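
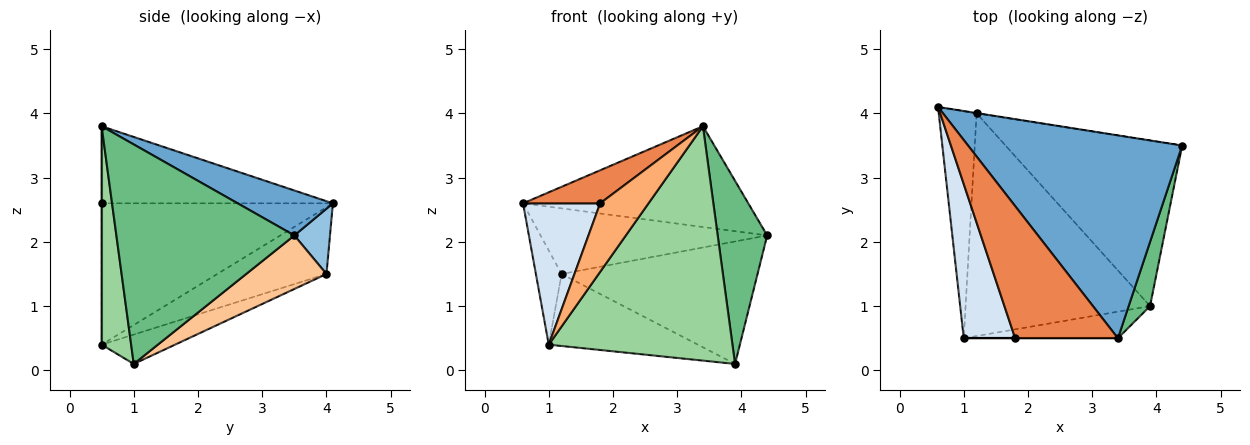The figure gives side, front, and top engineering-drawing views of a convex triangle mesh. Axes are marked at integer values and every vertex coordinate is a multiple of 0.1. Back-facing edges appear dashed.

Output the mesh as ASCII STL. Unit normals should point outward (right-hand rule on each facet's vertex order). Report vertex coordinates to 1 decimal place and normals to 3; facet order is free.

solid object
 facet normal 0.185 0.437 0.880
  outer loop
   vertex 3.4 0.5 3.8
   vertex 4.4 3.5 2.1
   vertex 0.6 4.1 2.6
  endloop
 endfacet
 facet normal 0.155 0.988 -0.005
  outer loop
   vertex 1.2 4.0 1.5
   vertex 0.6 4.1 2.6
   vertex 4.4 3.5 2.1
  endloop
 endfacet
 facet normal -0.852 0.201 -0.483
  outer loop
   vertex 1.2 4.0 1.5
   vertex 1.0 0.5 0.4
   vertex 0.6 4.1 2.6
  endloop
 endfacet
 facet normal -0.897 -0.299 0.326
  outer loop
   vertex 1.8 0.5 2.6
   vertex 0.6 4.1 2.6
   vertex 1.0 0.5 0.4
  endloop
 endfacet
 facet normal -0.588 -0.196 0.784
  outer loop
   vertex 1.8 0.5 2.6
   vertex 3.4 0.5 3.8
   vertex 0.6 4.1 2.6
  endloop
 endfacet
 facet normal 0.000 -1.000 0.000
  outer loop
   vertex 1.8 0.5 2.6
   vertex 1.0 0.5 0.4
   vertex 3.4 0.5 3.8
  endloop
 endfacet
 facet normal 0.237 0.578 -0.781
  outer loop
   vertex 3.9 1.0 0.1
   vertex 1.2 4.0 1.5
   vertex 4.4 3.5 2.1
  endloop
 endfacet
 facet normal -0.150 0.304 -0.941
  outer loop
   vertex 3.9 1.0 0.1
   vertex 1.0 0.5 0.4
   vertex 1.2 4.0 1.5
  endloop
 endfacet
 facet normal 0.959 -0.267 0.094
  outer loop
   vertex 3.9 1.0 0.1
   vertex 4.4 3.5 2.1
   vertex 3.4 0.5 3.8
  endloop
 endfacet
 facet normal 0.158 -0.981 -0.111
  outer loop
   vertex 3.9 1.0 0.1
   vertex 3.4 0.5 3.8
   vertex 1.0 0.5 0.4
  endloop
 endfacet
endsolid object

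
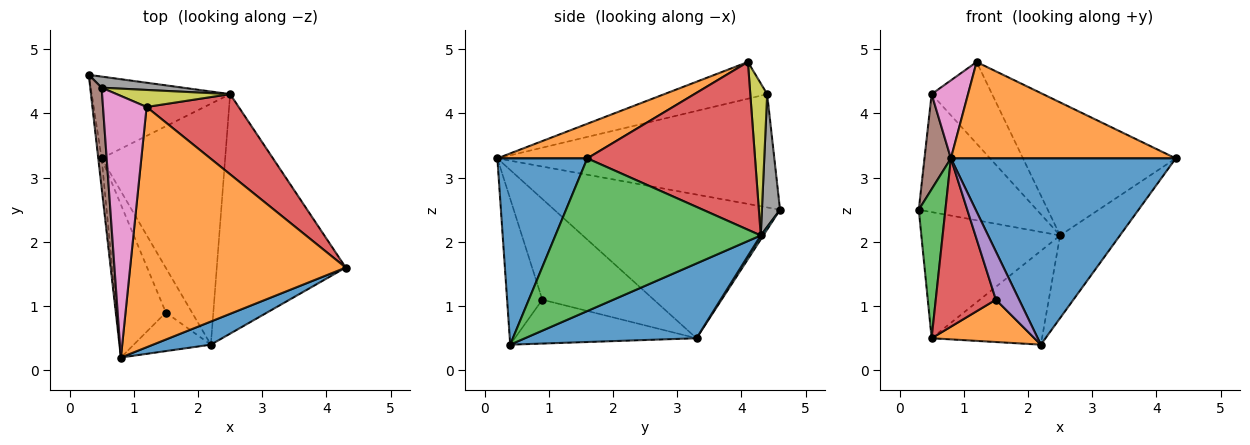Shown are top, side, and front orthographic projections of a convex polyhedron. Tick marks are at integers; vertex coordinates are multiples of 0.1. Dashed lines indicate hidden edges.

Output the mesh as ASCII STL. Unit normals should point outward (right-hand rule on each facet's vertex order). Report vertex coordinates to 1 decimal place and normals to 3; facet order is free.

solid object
 facet normal 0.369 -0.922 0.115
  outer loop
   vertex 2.2 0.4 0.4
   vertex 4.3 1.6 3.3
   vertex 0.8 0.2 3.3
  endloop
 endfacet
 facet normal 0.147 -0.368 0.918
  outer loop
   vertex 1.2 4.1 4.8
   vertex 0.8 0.2 3.3
   vertex 4.3 1.6 3.3
  endloop
 endfacet
 facet normal 0.746 0.217 -0.630
  outer loop
   vertex 2.5 4.3 2.1
   vertex 4.3 1.6 3.3
   vertex 2.2 0.4 0.4
  endloop
 endfacet
 facet normal 0.685 0.624 0.376
  outer loop
   vertex 2.5 4.3 2.1
   vertex 1.2 4.1 4.8
   vertex 4.3 1.6 3.3
  endloop
 endfacet
 facet normal -0.764 -0.504 -0.403
  outer loop
   vertex 1.5 0.9 1.1
   vertex 2.2 0.4 0.4
   vertex 0.8 0.2 3.3
  endloop
 endfacet
 facet normal -0.991 -0.094 0.100
  outer loop
   vertex 0.5 4.4 4.3
   vertex 0.3 4.6 2.5
   vertex 0.8 0.2 3.3
  endloop
 endfacet
 facet normal -0.628 -0.222 0.746
  outer loop
   vertex 0.5 4.4 4.3
   vertex 0.8 0.2 3.3
   vertex 1.2 4.1 4.8
  endloop
 endfacet
 facet normal 0.151 0.984 0.093
  outer loop
   vertex 0.5 4.4 4.3
   vertex 2.5 4.3 2.1
   vertex 0.3 4.6 2.5
  endloop
 endfacet
 facet normal 0.264 0.944 0.197
  outer loop
   vertex 0.5 4.4 4.3
   vertex 1.2 4.1 4.8
   vertex 2.5 4.3 2.1
  endloop
 endfacet
 facet normal 0.016 0.839 -0.544
  outer loop
   vertex 0.5 3.3 0.5
   vertex 0.3 4.6 2.5
   vertex 2.5 4.3 2.1
  endloop
 endfacet
 facet normal 0.491 0.316 -0.812
  outer loop
   vertex 0.5 3.3 0.5
   vertex 2.5 4.3 2.1
   vertex 2.2 0.4 0.4
  endloop
 endfacet
 facet normal -0.773 -0.437 -0.460
  outer loop
   vertex 0.5 3.3 0.5
   vertex 2.2 0.4 0.4
   vertex 1.5 0.9 1.1
  endloop
 endfacet
 facet normal -0.993 -0.117 -0.023
  outer loop
   vertex 0.5 3.3 0.5
   vertex 0.8 0.2 3.3
   vertex 0.3 4.6 2.5
  endloop
 endfacet
 facet normal -0.808 -0.436 -0.396
  outer loop
   vertex 0.5 3.3 0.5
   vertex 1.5 0.9 1.1
   vertex 0.8 0.2 3.3
  endloop
 endfacet
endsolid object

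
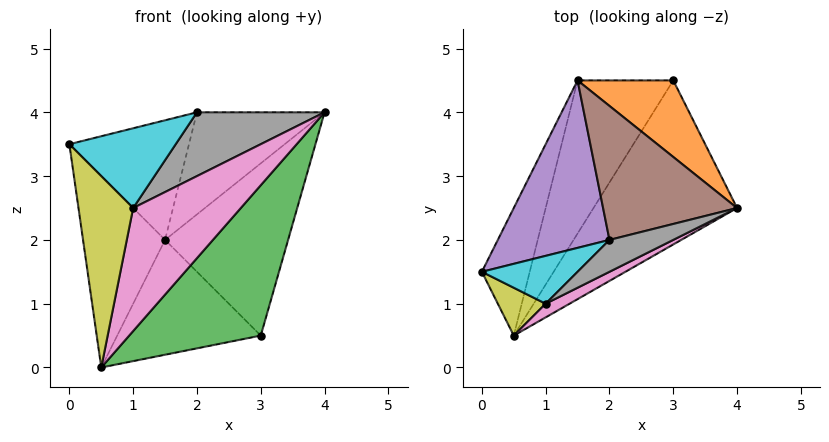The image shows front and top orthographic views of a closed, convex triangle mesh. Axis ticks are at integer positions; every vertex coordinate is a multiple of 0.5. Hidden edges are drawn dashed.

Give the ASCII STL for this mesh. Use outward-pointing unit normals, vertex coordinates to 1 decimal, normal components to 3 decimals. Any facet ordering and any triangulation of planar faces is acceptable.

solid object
 facet normal -0.912 0.342 -0.228
  outer loop
   vertex 0.5 0.5 0.0
   vertex 0.0 1.5 3.5
   vertex 1.5 4.5 2.0
  endloop
 endfacet
 facet normal 0.376 0.847 0.376
  outer loop
   vertex 3.0 4.5 0.5
   vertex 1.5 4.5 2.0
   vertex 4.0 2.5 4.0
  endloop
 endfacet
 facet normal 0.776 -0.427 -0.465
  outer loop
   vertex 3.0 4.5 0.5
   vertex 4.0 2.5 4.0
   vertex 0.5 0.5 0.0
  endloop
 endfacet
 facet normal -0.625 0.469 -0.625
  outer loop
   vertex 3.0 4.5 0.5
   vertex 0.5 0.5 0.0
   vertex 1.5 4.5 2.0
  endloop
 endfacet
 facet normal -0.329 0.549 0.768
  outer loop
   vertex 2.0 2.0 4.0
   vertex 1.5 4.5 2.0
   vertex 0.0 1.5 3.5
  endloop
 endfacet
 facet normal -0.150 0.599 0.786
  outer loop
   vertex 2.0 2.0 4.0
   vertex 4.0 2.5 4.0
   vertex 1.5 4.5 2.0
  endloop
 endfacet
 facet normal 0.404 -0.909 0.101
  outer loop
   vertex 1.0 1.0 2.5
   vertex 0.5 0.5 0.0
   vertex 4.0 2.5 4.0
  endloop
 endfacet
 facet normal 0.218 -0.873 0.436
  outer loop
   vertex 1.0 1.0 2.5
   vertex 4.0 2.5 4.0
   vertex 2.0 2.0 4.0
  endloop
 endfacet
 facet normal -0.236 -0.943 0.236
  outer loop
   vertex 1.0 1.0 2.5
   vertex 0.0 1.5 3.5
   vertex 0.5 0.5 0.0
  endloop
 endfacet
 facet normal 0.085 -0.854 0.513
  outer loop
   vertex 1.0 1.0 2.5
   vertex 2.0 2.0 4.0
   vertex 0.0 1.5 3.5
  endloop
 endfacet
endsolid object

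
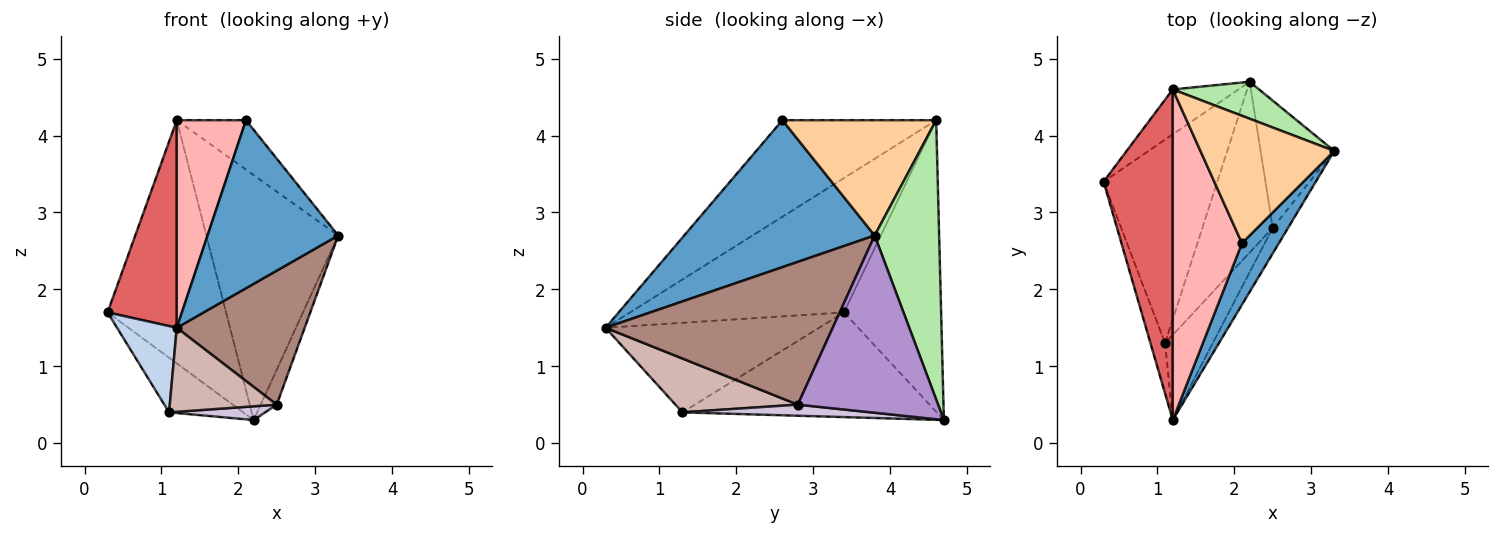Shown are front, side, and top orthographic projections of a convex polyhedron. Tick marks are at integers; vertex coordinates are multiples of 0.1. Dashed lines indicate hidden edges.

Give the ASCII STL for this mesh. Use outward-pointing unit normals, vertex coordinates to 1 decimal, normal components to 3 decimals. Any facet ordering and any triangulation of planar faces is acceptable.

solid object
 facet normal 0.807 -0.554 0.203
  outer loop
   vertex 2.1 2.6 4.2
   vertex 1.2 0.3 1.5
   vertex 3.3 3.8 2.7
  endloop
 endfacet
 facet normal -0.951 -0.266 -0.155
  outer loop
   vertex 1.1 1.3 0.4
   vertex 1.2 0.3 1.5
   vertex 0.3 3.4 1.7
  endloop
 endfacet
 facet normal -0.664 0.194 -0.722
  outer loop
   vertex 1.1 1.3 0.4
   vertex 0.3 3.4 1.7
   vertex 2.2 4.7 0.3
  endloop
 endfacet
 facet normal 0.626 0.282 0.727
  outer loop
   vertex 1.2 4.6 4.2
   vertex 2.1 2.6 4.2
   vertex 3.3 3.8 2.7
  endloop
 endfacet
 facet normal -0.628 0.765 -0.141
  outer loop
   vertex 1.2 4.6 4.2
   vertex 2.2 4.7 0.3
   vertex 0.3 3.4 1.7
  endloop
 endfacet
 facet normal 0.435 0.890 0.134
  outer loop
   vertex 1.2 4.6 4.2
   vertex 3.3 3.8 2.7
   vertex 2.2 4.7 0.3
  endloop
 endfacet
 facet normal -0.854 -0.276 0.440
  outer loop
   vertex 1.2 4.6 4.2
   vertex 0.3 3.4 1.7
   vertex 1.2 0.3 1.5
  endloop
 endfacet
 facet normal -0.763 -0.344 0.547
  outer loop
   vertex 1.2 4.6 4.2
   vertex 1.2 0.3 1.5
   vertex 2.1 2.6 4.2
  endloop
 endfacet
 facet normal 0.918 0.105 -0.382
  outer loop
   vertex 2.5 2.8 0.5
   vertex 2.2 4.7 0.3
   vertex 3.3 3.8 2.7
  endloop
 endfacet
 facet normal 0.155 -0.079 -0.985
  outer loop
   vertex 2.5 2.8 0.5
   vertex 1.1 1.3 0.4
   vertex 2.2 4.7 0.3
  endloop
 endfacet
 facet normal 0.868 -0.488 -0.093
  outer loop
   vertex 2.5 2.8 0.5
   vertex 3.3 3.8 2.7
   vertex 1.2 0.3 1.5
  endloop
 endfacet
 facet normal 0.626 -0.548 -0.555
  outer loop
   vertex 2.5 2.8 0.5
   vertex 1.2 0.3 1.5
   vertex 1.1 1.3 0.4
  endloop
 endfacet
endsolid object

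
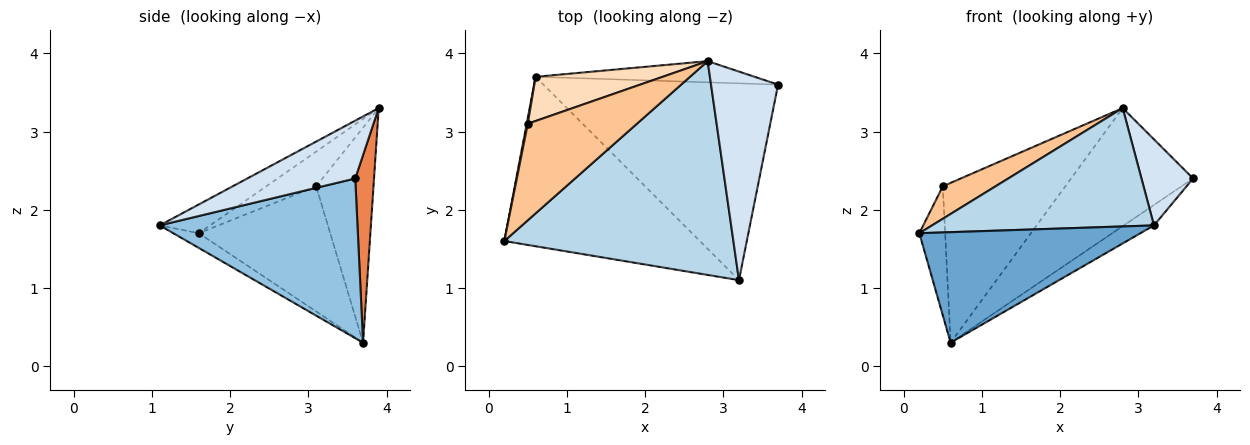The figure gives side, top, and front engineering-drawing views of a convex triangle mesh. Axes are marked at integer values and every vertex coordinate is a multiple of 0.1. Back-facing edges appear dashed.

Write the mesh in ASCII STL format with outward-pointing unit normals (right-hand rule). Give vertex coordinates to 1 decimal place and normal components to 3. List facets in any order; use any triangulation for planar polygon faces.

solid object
 facet normal -0.063 -0.545 -0.836
  outer loop
   vertex 0.6 3.7 0.3
   vertex 3.2 1.1 1.8
   vertex 0.2 1.6 1.7
  endloop
 endfacet
 facet normal 0.561 0.086 -0.824
  outer loop
   vertex 0.6 3.7 0.3
   vertex 3.7 3.6 2.4
   vertex 3.2 1.1 1.8
  endloop
 endfacet
 facet normal -0.109 -0.481 0.870
  outer loop
   vertex 2.8 3.9 3.3
   vertex 0.2 1.6 1.7
   vertex 3.2 1.1 1.8
  endloop
 endfacet
 facet normal 0.623 -0.298 0.723
  outer loop
   vertex 2.8 3.9 3.3
   vertex 3.2 1.1 1.8
   vertex 3.7 3.6 2.4
  endloop
 endfacet
 facet normal 0.150 0.973 -0.175
  outer loop
   vertex 2.8 3.9 3.3
   vertex 3.7 3.6 2.4
   vertex 0.6 3.7 0.3
  endloop
 endfacet
 facet normal -0.981 0.193 0.009
  outer loop
   vertex 0.5 3.1 2.3
   vertex 0.6 3.7 0.3
   vertex 0.2 1.6 1.7
  endloop
 endfacet
 facet normal -0.288 -0.305 0.908
  outer loop
   vertex 0.5 3.1 2.3
   vertex 0.2 1.6 1.7
   vertex 2.8 3.9 3.3
  endloop
 endfacet
 facet normal -0.411 0.879 0.243
  outer loop
   vertex 0.5 3.1 2.3
   vertex 2.8 3.9 3.3
   vertex 0.6 3.7 0.3
  endloop
 endfacet
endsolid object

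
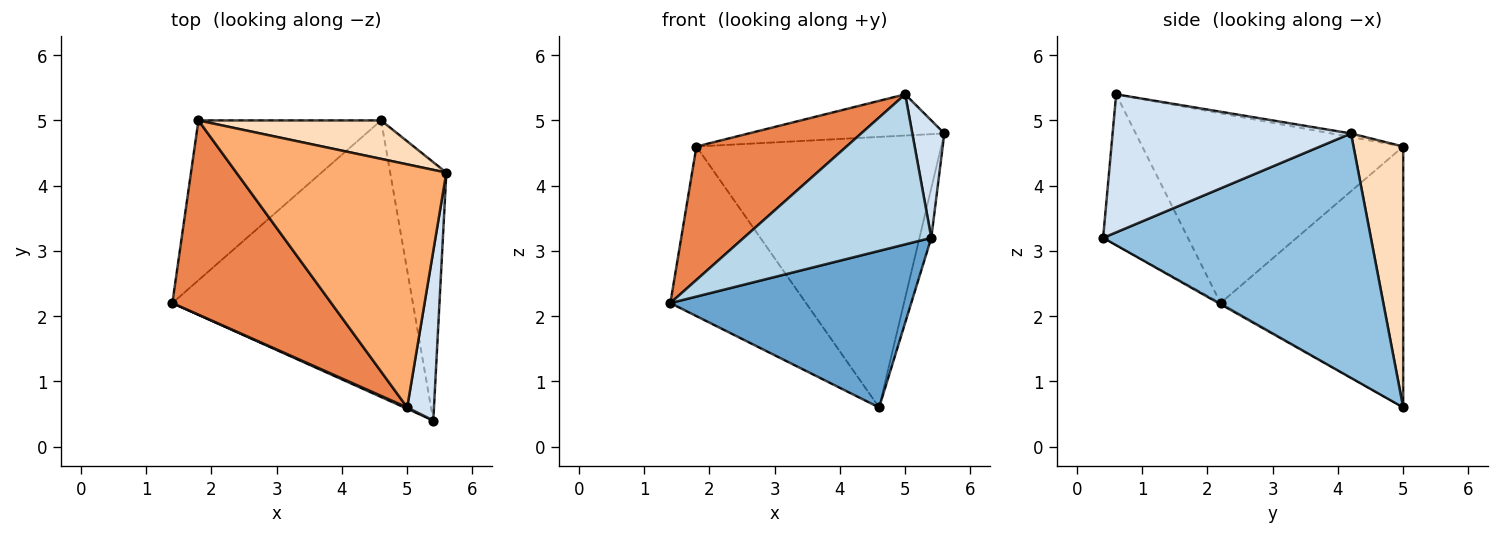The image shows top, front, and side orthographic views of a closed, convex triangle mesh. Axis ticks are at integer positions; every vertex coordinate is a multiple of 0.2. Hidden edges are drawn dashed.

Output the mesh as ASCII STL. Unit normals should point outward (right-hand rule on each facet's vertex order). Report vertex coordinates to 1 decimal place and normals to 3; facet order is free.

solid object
 facet normal -0.004 -0.493 -0.870
  outer loop
   vertex 4.6 5.0 0.6
   vertex 5.4 0.4 3.2
   vertex 1.4 2.2 2.2
  endloop
 endfacet
 facet normal 0.974 0.043 -0.224
  outer loop
   vertex 4.6 5.0 0.6
   vertex 5.6 4.2 4.8
   vertex 5.4 0.4 3.2
  endloop
 endfacet
 facet normal -0.412 -0.911 0.008
  outer loop
   vertex 5.0 0.6 5.4
   vertex 1.4 2.2 2.2
   vertex 5.4 0.4 3.2
  endloop
 endfacet
 facet normal 0.973 -0.131 0.189
  outer loop
   vertex 5.0 0.6 5.4
   vertex 5.4 0.4 3.2
   vertex 5.6 4.2 4.8
  endloop
 endfacet
 facet normal -0.702 -0.403 0.588
  outer loop
   vertex 1.8 5.0 4.6
   vertex 1.4 2.2 2.2
   vertex 5.0 0.6 5.4
  endloop
 endfacet
 facet normal -0.017 0.167 0.986
  outer loop
   vertex 1.8 5.0 4.6
   vertex 5.0 0.6 5.4
   vertex 5.6 4.2 4.8
  endloop
 endfacet
 facet normal -0.700 0.520 -0.490
  outer loop
   vertex 1.8 5.0 4.6
   vertex 4.6 5.0 0.6
   vertex 1.4 2.2 2.2
  endloop
 endfacet
 facet normal 0.197 0.971 0.138
  outer loop
   vertex 1.8 5.0 4.6
   vertex 5.6 4.2 4.8
   vertex 4.6 5.0 0.6
  endloop
 endfacet
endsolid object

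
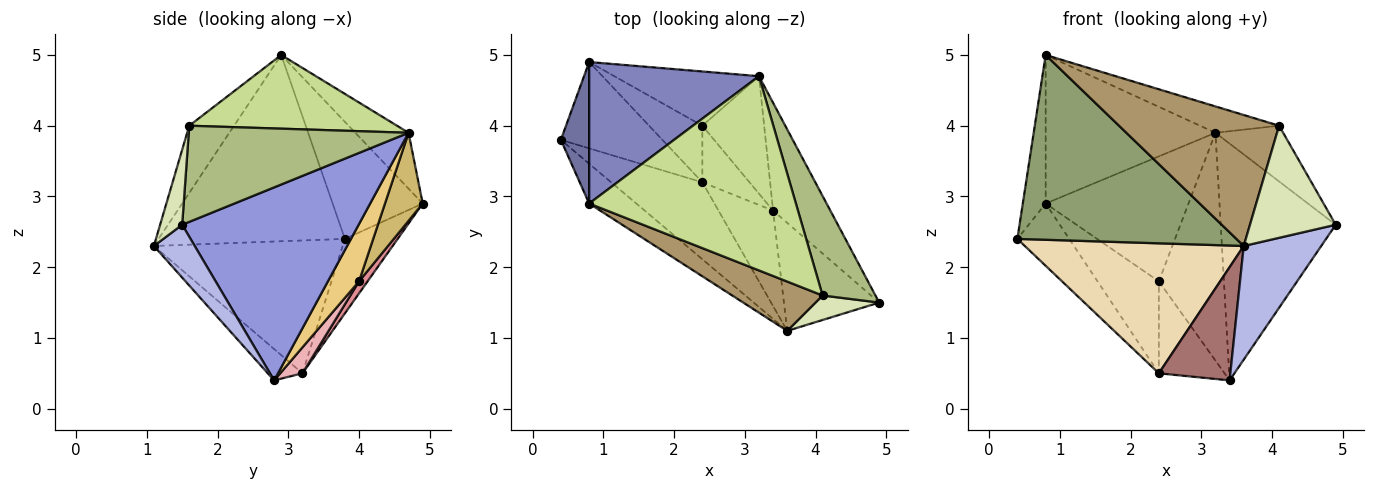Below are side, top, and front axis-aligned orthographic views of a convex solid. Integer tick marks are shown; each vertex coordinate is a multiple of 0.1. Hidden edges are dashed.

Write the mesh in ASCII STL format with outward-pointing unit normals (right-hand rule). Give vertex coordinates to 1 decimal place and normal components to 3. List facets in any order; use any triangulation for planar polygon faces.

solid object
 facet normal -0.944 0.239 0.228
  outer loop
   vertex 0.8 2.9 5.0
   vertex 0.8 4.9 2.9
   vertex 0.4 3.8 2.4
  endloop
 endfacet
 facet normal -0.221 0.706 0.673
  outer loop
   vertex 3.2 4.7 3.9
   vertex 0.8 4.9 2.9
   vertex 0.8 2.9 5.0
  endloop
 endfacet
 facet normal 0.813 0.530 -0.241
  outer loop
   vertex 3.2 4.7 3.9
   vertex 4.9 1.5 2.6
   vertex 3.4 2.8 0.4
  endloop
 endfacet
 facet normal 0.357 -0.677 -0.643
  outer loop
   vertex 3.6 1.1 2.3
   vertex 3.4 2.8 0.4
   vertex 4.9 1.5 2.6
  endloop
 endfacet
 facet normal -0.639 -0.752 -0.162
  outer loop
   vertex 3.6 1.1 2.3
   vertex 0.8 2.9 5.0
   vertex 0.4 3.8 2.4
  endloop
 endfacet
 facet normal 0.846 0.261 0.465
  outer loop
   vertex 4.1 1.6 4.0
   vertex 4.9 1.5 2.6
   vertex 3.2 4.7 3.9
  endloop
 endfacet
 facet normal 0.333 0.127 0.934
  outer loop
   vertex 4.1 1.6 4.0
   vertex 3.2 4.7 3.9
   vertex 0.8 2.9 5.0
  endloop
 endfacet
 facet normal 0.244 -0.947 0.207
  outer loop
   vertex 4.1 1.6 4.0
   vertex 3.6 1.1 2.3
   vertex 4.9 1.5 2.6
  endloop
 endfacet
 facet normal -0.253 -0.905 0.341
  outer loop
   vertex 4.1 1.6 4.0
   vertex 0.8 2.9 5.0
   vertex 3.6 1.1 2.3
  endloop
 endfacet
 facet normal 0.236 0.892 -0.387
  outer loop
   vertex 2.4 4.0 1.8
   vertex 0.8 4.9 2.9
   vertex 3.2 4.7 3.9
  endloop
 endfacet
 facet normal 0.391 0.818 -0.422
  outer loop
   vertex 2.4 4.0 1.8
   vertex 3.2 4.7 3.9
   vertex 3.4 2.8 0.4
  endloop
 endfacet
 facet normal -0.596 -0.691 -0.409
  outer loop
   vertex 2.4 3.2 0.5
   vertex 3.6 1.1 2.3
   vertex 0.4 3.8 2.4
  endloop
 endfacet
 facet normal -0.347 -0.717 -0.605
  outer loop
   vertex 2.4 3.2 0.5
   vertex 3.4 2.8 0.4
   vertex 3.6 1.1 2.3
  endloop
 endfacet
 facet normal -0.511 0.503 -0.697
  outer loop
   vertex 2.4 3.2 0.5
   vertex 0.4 3.8 2.4
   vertex 0.8 4.9 2.9
  endloop
 endfacet
 facet normal 0.118 0.846 -0.520
  outer loop
   vertex 2.4 3.2 0.5
   vertex 0.8 4.9 2.9
   vertex 2.4 4.0 1.8
  endloop
 endfacet
 facet normal 0.277 0.818 -0.504
  outer loop
   vertex 2.4 3.2 0.5
   vertex 2.4 4.0 1.8
   vertex 3.4 2.8 0.4
  endloop
 endfacet
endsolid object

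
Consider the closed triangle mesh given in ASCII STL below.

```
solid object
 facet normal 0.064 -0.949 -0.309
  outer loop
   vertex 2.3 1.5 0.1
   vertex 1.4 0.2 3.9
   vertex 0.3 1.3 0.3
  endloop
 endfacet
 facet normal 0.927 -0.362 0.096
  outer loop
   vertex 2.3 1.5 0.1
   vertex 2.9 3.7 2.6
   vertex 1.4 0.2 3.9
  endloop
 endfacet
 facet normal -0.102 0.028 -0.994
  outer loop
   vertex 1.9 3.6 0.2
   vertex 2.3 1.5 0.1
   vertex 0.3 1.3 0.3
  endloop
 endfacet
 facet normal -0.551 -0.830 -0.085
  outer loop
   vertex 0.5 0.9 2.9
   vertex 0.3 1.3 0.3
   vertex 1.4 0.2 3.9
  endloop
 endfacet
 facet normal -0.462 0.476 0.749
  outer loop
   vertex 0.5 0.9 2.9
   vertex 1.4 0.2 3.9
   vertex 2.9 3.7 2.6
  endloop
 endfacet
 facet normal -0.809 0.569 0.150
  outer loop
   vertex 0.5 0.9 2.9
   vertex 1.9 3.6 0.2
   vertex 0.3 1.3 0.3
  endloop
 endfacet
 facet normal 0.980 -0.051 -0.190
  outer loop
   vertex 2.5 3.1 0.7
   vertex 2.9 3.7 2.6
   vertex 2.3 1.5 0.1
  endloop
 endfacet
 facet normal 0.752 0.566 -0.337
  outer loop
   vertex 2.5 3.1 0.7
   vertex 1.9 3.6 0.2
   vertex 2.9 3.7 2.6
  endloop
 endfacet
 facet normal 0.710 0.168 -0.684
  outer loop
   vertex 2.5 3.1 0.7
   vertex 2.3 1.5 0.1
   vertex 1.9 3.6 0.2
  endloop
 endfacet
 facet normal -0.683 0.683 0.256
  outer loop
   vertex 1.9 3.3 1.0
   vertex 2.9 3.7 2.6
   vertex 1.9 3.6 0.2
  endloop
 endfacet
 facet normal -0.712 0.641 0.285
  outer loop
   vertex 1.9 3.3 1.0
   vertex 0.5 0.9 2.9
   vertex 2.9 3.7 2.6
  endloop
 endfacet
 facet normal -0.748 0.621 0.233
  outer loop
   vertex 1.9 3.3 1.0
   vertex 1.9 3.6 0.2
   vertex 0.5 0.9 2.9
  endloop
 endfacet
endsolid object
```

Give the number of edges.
18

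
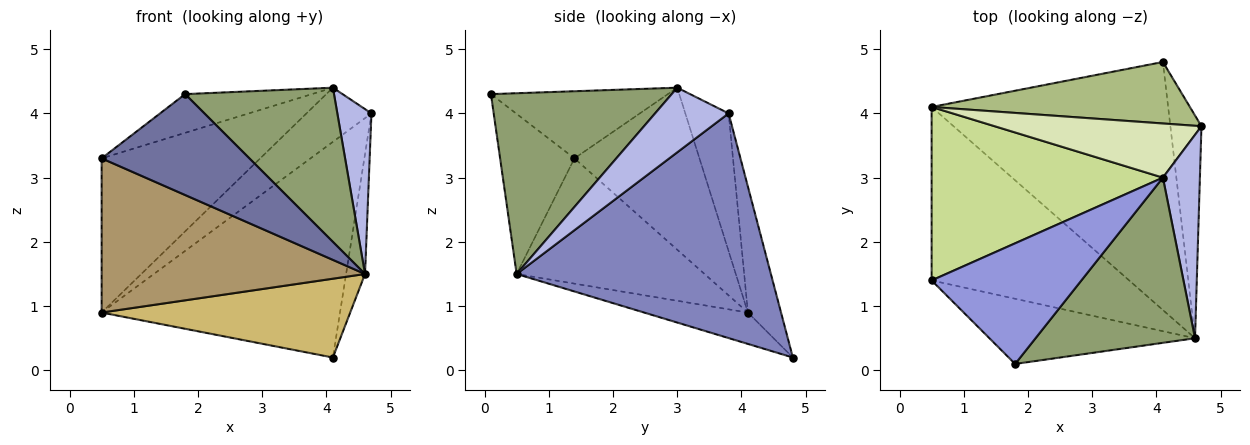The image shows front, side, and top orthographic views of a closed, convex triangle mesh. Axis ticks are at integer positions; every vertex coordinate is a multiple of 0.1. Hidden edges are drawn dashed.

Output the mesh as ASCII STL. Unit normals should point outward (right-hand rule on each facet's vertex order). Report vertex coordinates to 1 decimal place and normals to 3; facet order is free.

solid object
 facet normal -0.389 -0.774 -0.500
  outer loop
   vertex 4.6 0.5 1.5
   vertex 1.8 0.1 4.3
   vertex 0.5 1.4 3.3
  endloop
 endfacet
 facet normal 0.988 0.074 -0.137
  outer loop
   vertex 4.6 0.5 1.5
   vertex 4.1 4.8 0.2
   vertex 4.7 3.8 4.0
  endloop
 endfacet
 facet normal -0.393 0.281 0.876
  outer loop
   vertex 4.1 3.0 4.4
   vertex 0.5 1.4 3.3
   vertex 1.8 0.1 4.3
  endloop
 endfacet
 facet normal 0.805 -0.373 0.461
  outer loop
   vertex 4.1 3.0 4.4
   vertex 4.6 0.5 1.5
   vertex 4.7 3.8 4.0
  endloop
 endfacet
 facet normal 0.638 -0.525 0.563
  outer loop
   vertex 4.1 3.0 4.4
   vertex 1.8 0.1 4.3
   vertex 4.6 0.5 1.5
  endloop
 endfacet
 facet normal -0.133 0.953 0.272
  outer loop
   vertex 0.5 4.1 0.9
   vertex 4.7 3.8 4.0
   vertex 4.1 4.8 0.2
  endloop
 endfacet
 facet normal -0.464 0.589 0.662
  outer loop
   vertex 0.5 4.1 0.9
   vertex 0.5 1.4 3.3
   vertex 4.1 3.0 4.4
  endloop
 endfacet
 facet normal -0.426 0.640 0.640
  outer loop
   vertex 0.5 4.1 0.9
   vertex 4.1 3.0 4.4
   vertex 4.7 3.8 4.0
  endloop
 endfacet
 facet normal -0.428 -0.600 -0.675
  outer loop
   vertex 0.5 4.1 0.9
   vertex 4.6 0.5 1.5
   vertex 0.5 1.4 3.3
  endloop
 endfacet
 facet normal -0.125 -0.300 -0.946
  outer loop
   vertex 0.5 4.1 0.9
   vertex 4.1 4.8 0.2
   vertex 4.6 0.5 1.5
  endloop
 endfacet
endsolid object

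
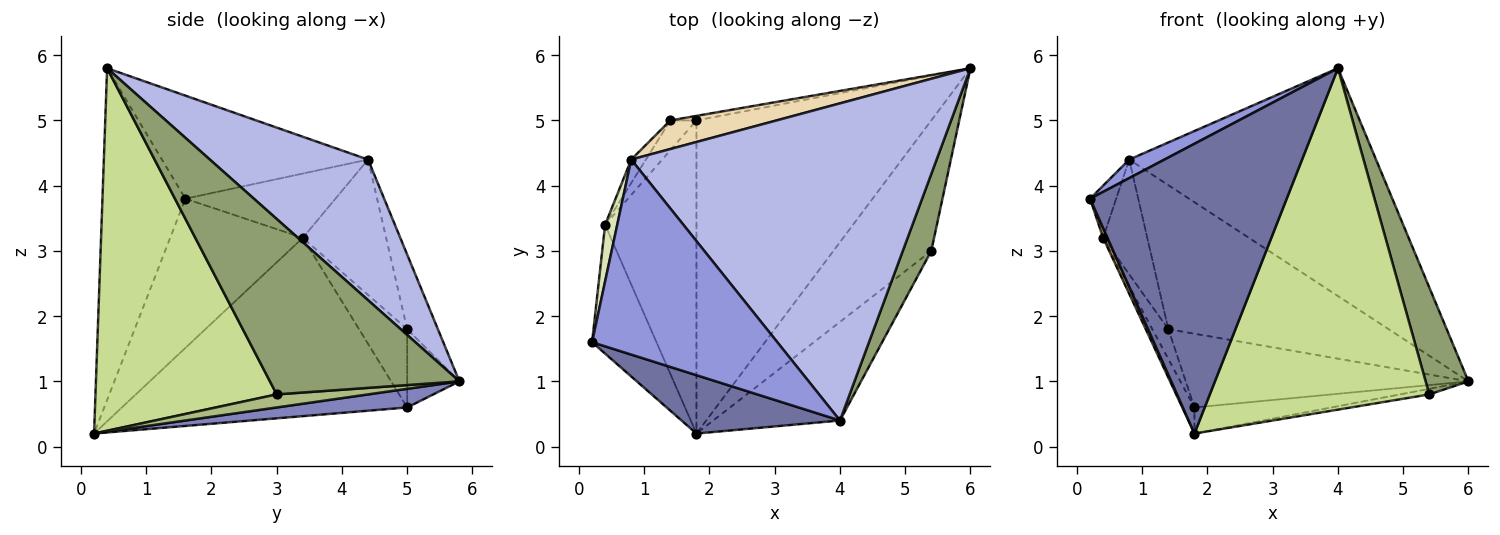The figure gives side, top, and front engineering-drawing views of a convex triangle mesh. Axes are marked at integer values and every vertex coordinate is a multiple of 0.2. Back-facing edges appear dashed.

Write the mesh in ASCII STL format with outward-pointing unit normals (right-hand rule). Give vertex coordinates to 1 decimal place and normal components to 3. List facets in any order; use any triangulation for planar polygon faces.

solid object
 facet normal -0.382 -0.906 0.182
  outer loop
   vertex 1.8 0.2 0.2
   vertex 4.0 0.4 5.8
   vertex 0.2 1.6 3.8
  endloop
 endfacet
 facet normal 0.079 0.083 -0.993
  outer loop
   vertex 1.8 5.0 0.6
   vertex 6.0 5.8 1.0
   vertex 1.8 0.2 0.2
  endloop
 endfacet
 facet normal -0.484 -0.083 0.871
  outer loop
   vertex 0.8 4.4 4.4
   vertex 0.2 1.6 3.8
   vertex 4.0 0.4 5.8
  endloop
 endfacet
 facet normal 0.350 0.546 0.761
  outer loop
   vertex 0.8 4.4 4.4
   vertex 4.0 0.4 5.8
   vertex 6.0 5.8 1.0
  endloop
 endfacet
 facet normal 0.963 -0.218 0.157
  outer loop
   vertex 5.4 3.0 0.8
   vertex 6.0 5.8 1.0
   vertex 4.0 0.4 5.8
  endloop
 endfacet
 facet normal 0.132 0.042 -0.990
  outer loop
   vertex 5.4 3.0 0.8
   vertex 1.8 0.2 0.2
   vertex 6.0 5.8 1.0
  endloop
 endfacet
 facet normal 0.622 -0.753 -0.217
  outer loop
   vertex 5.4 3.0 0.8
   vertex 4.0 0.4 5.8
   vertex 1.8 0.2 0.2
  endloop
 endfacet
 facet normal -0.969 0.168 0.183
  outer loop
   vertex 0.4 3.4 3.2
   vertex 0.2 1.6 3.8
   vertex 0.8 4.4 4.4
  endloop
 endfacet
 facet normal -0.918 -0.030 -0.396
  outer loop
   vertex 0.4 3.4 3.2
   vertex 1.8 0.2 0.2
   vertex 0.2 1.6 3.8
  endloop
 endfacet
 facet normal -0.889 0.038 -0.456
  outer loop
   vertex 0.4 3.4 3.2
   vertex 1.8 5.0 0.6
   vertex 1.8 0.2 0.2
  endloop
 endfacet
 facet normal -0.181 0.982 -0.060
  outer loop
   vertex 1.4 5.0 1.8
   vertex 6.0 5.8 1.0
   vertex 1.8 5.0 0.6
  endloop
 endfacet
 facet normal -0.135 0.972 0.193
  outer loop
   vertex 1.4 5.0 1.8
   vertex 0.8 4.4 4.4
   vertex 6.0 5.8 1.0
  endloop
 endfacet
 facet normal -0.905 0.302 -0.302
  outer loop
   vertex 1.4 5.0 1.8
   vertex 1.8 5.0 0.6
   vertex 0.4 3.4 3.2
  endloop
 endfacet
 facet normal -0.880 0.466 -0.095
  outer loop
   vertex 1.4 5.0 1.8
   vertex 0.4 3.4 3.2
   vertex 0.8 4.4 4.4
  endloop
 endfacet
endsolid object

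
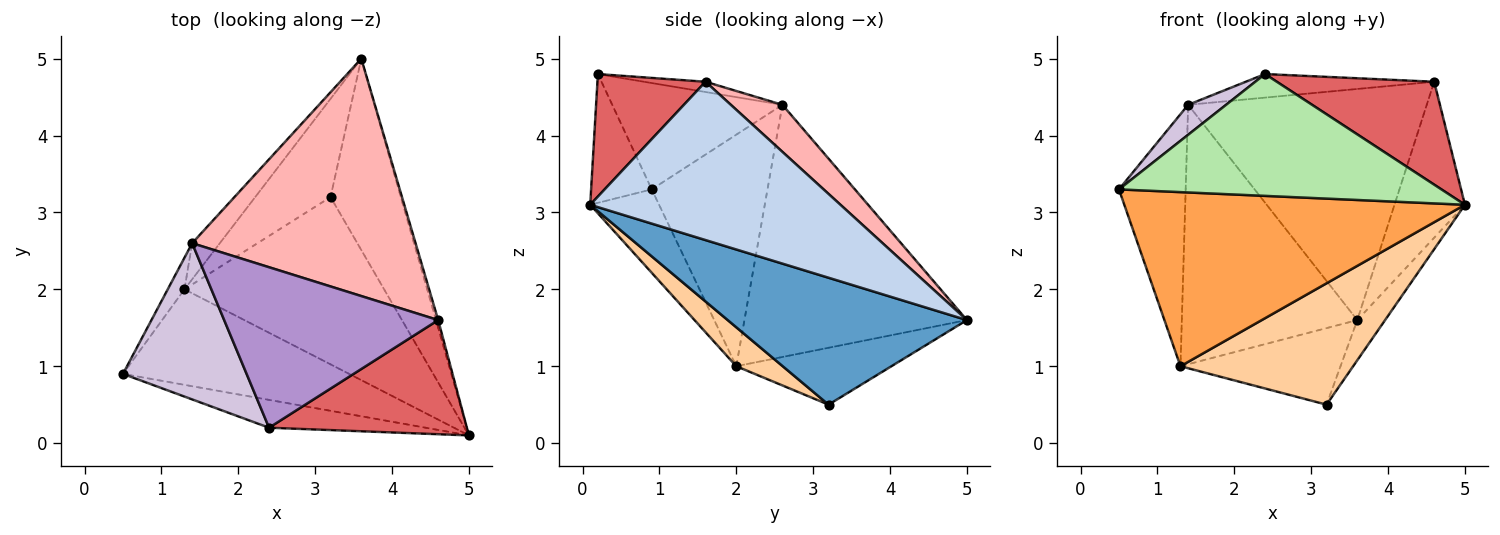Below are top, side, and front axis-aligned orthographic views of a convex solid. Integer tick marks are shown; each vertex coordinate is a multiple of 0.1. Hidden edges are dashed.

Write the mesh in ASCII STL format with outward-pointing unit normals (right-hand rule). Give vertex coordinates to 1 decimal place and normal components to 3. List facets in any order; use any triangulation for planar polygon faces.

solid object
 facet normal 0.870 0.101 -0.482
  outer loop
   vertex 3.2 3.2 0.5
   vertex 3.6 5.0 1.6
   vertex 5.0 0.1 3.1
  endloop
 endfacet
 facet normal 0.963 0.271 -0.013
  outer loop
   vertex 4.6 1.6 4.7
   vertex 5.0 0.1 3.1
   vertex 3.6 5.0 1.6
  endloop
 endfacet
 facet normal -0.175 -0.863 -0.474
  outer loop
   vertex 1.3 2.0 1.0
   vertex 5.0 0.1 3.1
   vertex 0.5 0.9 3.3
  endloop
 endfacet
 facet normal 0.156 -0.580 -0.800
  outer loop
   vertex 1.3 2.0 1.0
   vertex 3.2 3.2 0.5
   vertex 5.0 0.1 3.1
  endloop
 endfacet
 facet normal -0.512 0.528 -0.678
  outer loop
   vertex 1.3 2.0 1.0
   vertex 3.6 5.0 1.6
   vertex 3.2 3.2 0.5
  endloop
 endfacet
 facet normal -0.180 -0.959 -0.219
  outer loop
   vertex 2.4 0.2 4.8
   vertex 0.5 0.9 3.3
   vertex 5.0 0.1 3.1
  endloop
 endfacet
 facet normal 0.418 -0.608 0.675
  outer loop
   vertex 2.4 0.2 4.8
   vertex 5.0 0.1 3.1
   vertex 4.6 1.6 4.7
  endloop
 endfacet
 facet normal 0.149 0.690 0.708
  outer loop
   vertex 1.4 2.6 4.4
   vertex 4.6 1.6 4.7
   vertex 3.6 5.0 1.6
  endloop
 endfacet
 facet normal -0.047 0.145 0.988
  outer loop
   vertex 1.4 2.6 4.4
   vertex 2.4 0.2 4.8
   vertex 4.6 1.6 4.7
  endloop
 endfacet
 facet normal -0.645 -0.144 0.750
  outer loop
   vertex 1.4 2.6 4.4
   vertex 0.5 0.9 3.3
   vertex 2.4 0.2 4.8
  endloop
 endfacet
 facet normal -0.865 0.498 -0.062
  outer loop
   vertex 1.4 2.6 4.4
   vertex 1.3 2.0 1.0
   vertex 0.5 0.9 3.3
  endloop
 endfacet
 facet normal -0.782 0.617 -0.086
  outer loop
   vertex 1.4 2.6 4.4
   vertex 3.6 5.0 1.6
   vertex 1.3 2.0 1.0
  endloop
 endfacet
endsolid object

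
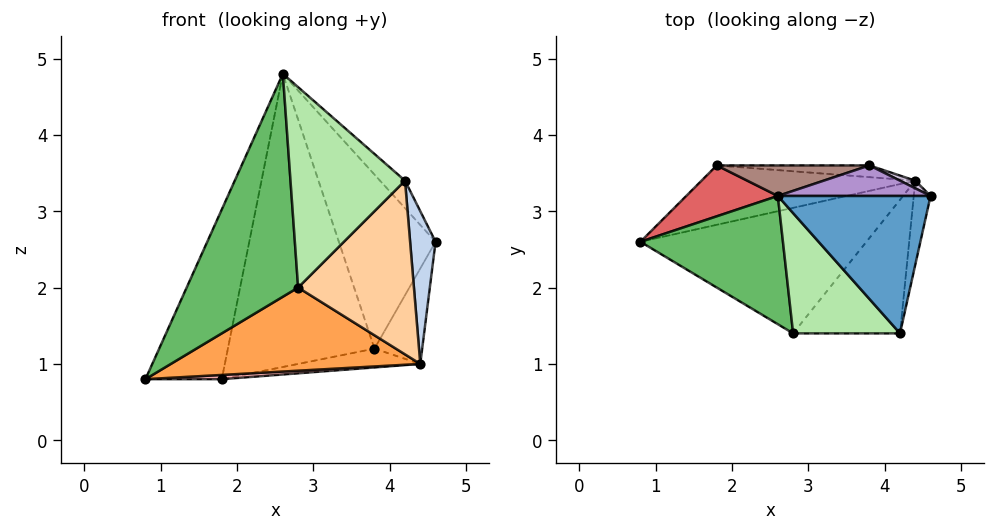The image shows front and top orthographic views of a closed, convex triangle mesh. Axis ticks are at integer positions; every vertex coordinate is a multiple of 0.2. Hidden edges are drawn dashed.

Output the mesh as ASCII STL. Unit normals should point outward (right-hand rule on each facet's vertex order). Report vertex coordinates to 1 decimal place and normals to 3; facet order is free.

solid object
 facet normal 0.733 0.133 0.667
  outer loop
   vertex 2.6 3.2 4.8
   vertex 4.2 1.4 3.4
   vertex 4.6 3.2 2.6
  endloop
 endfacet
 facet normal 0.948 -0.279 -0.153
  outer loop
   vertex 4.4 3.4 1.0
   vertex 4.6 3.2 2.6
   vertex 4.2 1.4 3.4
  endloop
 endfacet
 facet normal 0.167 -0.544 -0.822
  outer loop
   vertex 2.8 1.4 2.0
   vertex 0.8 2.6 0.8
   vertex 4.4 3.4 1.0
  endloop
 endfacet
 facet normal 0.521 -0.677 -0.521
  outer loop
   vertex 2.8 1.4 2.0
   vertex 4.4 3.4 1.0
   vertex 4.2 1.4 3.4
  endloop
 endfacet
 facet normal -0.634 -0.670 0.386
  outer loop
   vertex 2.8 1.4 2.0
   vertex 2.6 3.2 4.8
   vertex 0.8 2.6 0.8
  endloop
 endfacet
 facet normal -0.457 -0.762 0.457
  outer loop
   vertex 2.8 1.4 2.0
   vertex 4.2 1.4 3.4
   vertex 2.6 3.2 4.8
  endloop
 endfacet
 facet normal -0.692 0.692 0.208
  outer loop
   vertex 1.8 3.6 0.8
   vertex 0.8 2.6 0.8
   vertex 2.6 3.2 4.8
  endloop
 endfacet
 facet normal 0.071 -0.071 -0.995
  outer loop
   vertex 1.8 3.6 0.8
   vertex 4.4 3.4 1.0
   vertex 0.8 2.6 0.8
  endloop
 endfacet
 facet normal 0.187 0.968 0.170
  outer loop
   vertex 3.8 3.6 1.2
   vertex 2.6 3.2 4.8
   vertex 4.6 3.2 2.6
  endloop
 endfacet
 facet normal 0.338 0.938 0.075
  outer loop
   vertex 3.8 3.6 1.2
   vertex 4.6 3.2 2.6
   vertex 4.4 3.4 1.0
  endloop
 endfacet
 facet normal -0.021 0.994 0.104
  outer loop
   vertex 3.8 3.6 1.2
   vertex 1.8 3.6 0.8
   vertex 2.6 3.2 4.8
  endloop
 endfacet
 facet normal 0.105 0.843 -0.527
  outer loop
   vertex 3.8 3.6 1.2
   vertex 4.4 3.4 1.0
   vertex 1.8 3.6 0.8
  endloop
 endfacet
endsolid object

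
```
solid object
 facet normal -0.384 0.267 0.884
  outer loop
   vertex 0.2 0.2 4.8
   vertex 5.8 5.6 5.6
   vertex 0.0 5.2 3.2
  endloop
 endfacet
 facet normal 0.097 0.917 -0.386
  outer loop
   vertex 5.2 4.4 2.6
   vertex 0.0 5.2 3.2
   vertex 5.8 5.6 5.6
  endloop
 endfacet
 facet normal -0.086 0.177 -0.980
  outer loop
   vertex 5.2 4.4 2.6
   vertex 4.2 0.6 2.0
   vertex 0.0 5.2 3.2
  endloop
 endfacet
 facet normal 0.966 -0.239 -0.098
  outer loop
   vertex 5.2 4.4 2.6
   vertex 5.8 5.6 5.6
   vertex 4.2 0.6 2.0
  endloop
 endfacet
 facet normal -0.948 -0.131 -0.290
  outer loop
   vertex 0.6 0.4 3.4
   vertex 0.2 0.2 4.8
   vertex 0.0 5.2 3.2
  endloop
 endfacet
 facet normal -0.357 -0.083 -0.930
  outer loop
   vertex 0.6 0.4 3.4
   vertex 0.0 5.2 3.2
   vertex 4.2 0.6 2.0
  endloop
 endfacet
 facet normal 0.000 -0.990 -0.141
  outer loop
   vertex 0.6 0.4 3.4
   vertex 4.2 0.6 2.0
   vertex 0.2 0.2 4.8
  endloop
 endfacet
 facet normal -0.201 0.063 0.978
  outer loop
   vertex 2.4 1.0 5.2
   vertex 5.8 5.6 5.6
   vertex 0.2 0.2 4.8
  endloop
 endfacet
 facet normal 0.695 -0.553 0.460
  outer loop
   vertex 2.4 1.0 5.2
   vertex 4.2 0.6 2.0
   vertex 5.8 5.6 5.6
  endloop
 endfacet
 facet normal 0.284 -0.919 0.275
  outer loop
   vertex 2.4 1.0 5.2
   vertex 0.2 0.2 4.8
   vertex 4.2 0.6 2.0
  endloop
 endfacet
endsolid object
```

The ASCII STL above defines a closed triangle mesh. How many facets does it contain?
10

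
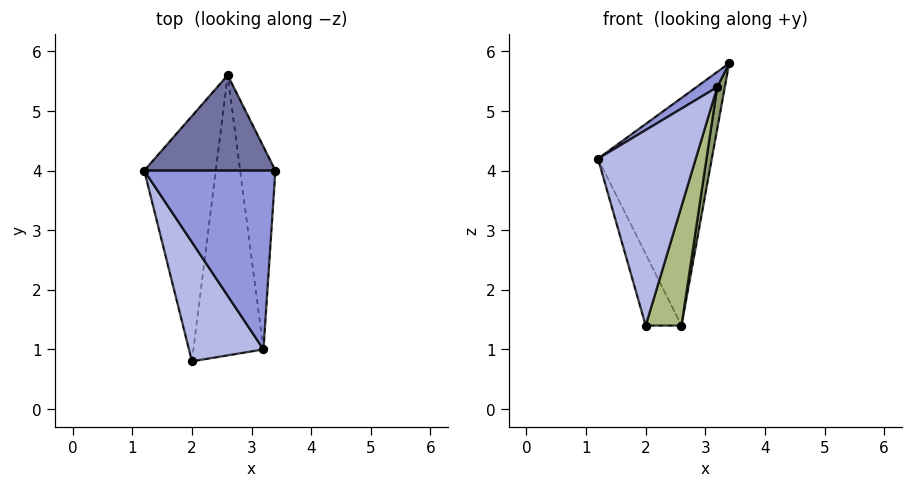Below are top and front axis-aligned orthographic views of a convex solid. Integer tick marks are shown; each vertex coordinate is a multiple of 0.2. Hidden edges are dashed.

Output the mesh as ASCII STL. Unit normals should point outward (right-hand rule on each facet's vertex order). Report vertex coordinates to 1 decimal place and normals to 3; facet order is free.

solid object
 facet normal -0.271 0.888 0.372
  outer loop
   vertex 2.6 5.6 1.4
   vertex 1.2 4.0 4.2
   vertex 3.4 4.0 5.8
  endloop
 endfacet
 facet normal -0.913 0.114 -0.391
  outer loop
   vertex 2.6 5.6 1.4
   vertex 2.0 0.8 1.4
   vertex 1.2 4.0 4.2
  endloop
 endfacet
 facet normal -0.587 -0.068 0.807
  outer loop
   vertex 3.2 1.0 5.4
   vertex 3.4 4.0 5.8
   vertex 1.2 4.0 4.2
  endloop
 endfacet
 facet normal -0.847 -0.454 0.277
  outer loop
   vertex 3.2 1.0 5.4
   vertex 1.2 4.0 4.2
   vertex 2.0 0.8 1.4
  endloop
 endfacet
 facet normal 0.980 -0.040 -0.193
  outer loop
   vertex 3.2 1.0 5.4
   vertex 2.6 5.6 1.4
   vertex 3.4 4.0 5.8
  endloop
 endfacet
 facet normal 0.953 -0.119 -0.280
  outer loop
   vertex 3.2 1.0 5.4
   vertex 2.0 0.8 1.4
   vertex 2.6 5.6 1.4
  endloop
 endfacet
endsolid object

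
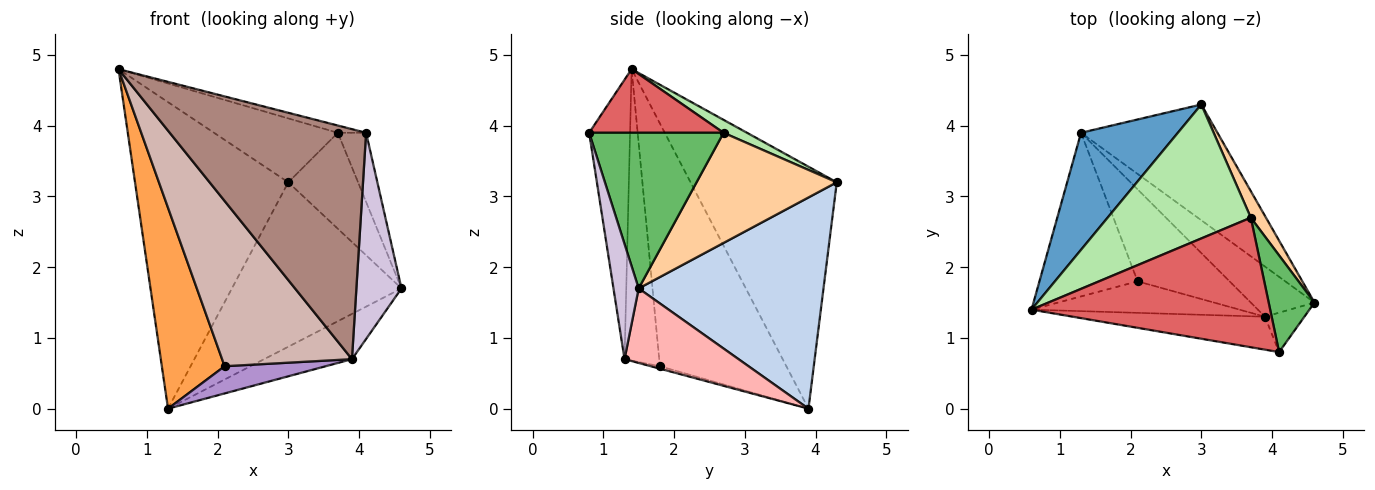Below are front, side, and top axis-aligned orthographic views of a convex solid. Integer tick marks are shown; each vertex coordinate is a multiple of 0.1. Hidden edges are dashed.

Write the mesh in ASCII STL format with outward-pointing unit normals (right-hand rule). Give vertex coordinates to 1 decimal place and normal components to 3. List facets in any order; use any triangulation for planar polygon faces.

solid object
 facet normal -0.665 0.697 0.266
  outer loop
   vertex 1.3 3.9 0.0
   vertex 0.6 1.4 4.8
   vertex 3.0 4.3 3.2
  endloop
 endfacet
 facet normal 0.665 0.610 -0.430
  outer loop
   vertex 1.3 3.9 0.0
   vertex 3.0 4.3 3.2
   vertex 4.6 1.5 1.7
  endloop
 endfacet
 facet normal -0.842 -0.418 -0.341
  outer loop
   vertex 2.1 1.8 0.6
   vertex 0.6 1.4 4.8
   vertex 1.3 3.9 0.0
  endloop
 endfacet
 facet normal 0.889 0.442 0.122
  outer loop
   vertex 3.7 2.7 3.9
   vertex 4.6 1.5 1.7
   vertex 3.0 4.3 3.2
  endloop
 endfacet
 facet normal 0.940 0.198 0.277
  outer loop
   vertex 3.7 2.7 3.9
   vertex 4.1 0.8 3.9
   vertex 4.6 1.5 1.7
  endloop
 endfacet
 facet normal 0.081 0.429 0.900
  outer loop
   vertex 3.7 2.7 3.9
   vertex 3.0 4.3 3.2
   vertex 0.6 1.4 4.8
  endloop
 endfacet
 facet normal 0.257 0.054 0.965
  outer loop
   vertex 3.7 2.7 3.9
   vertex 0.6 1.4 4.8
   vertex 4.1 0.8 3.9
  endloop
 endfacet
 facet normal 0.656 0.505 -0.560
  outer loop
   vertex 3.9 1.3 0.7
   vertex 1.3 3.9 0.0
   vertex 4.6 1.5 1.7
  endloop
 endfacet
 facet normal -0.026 -0.284 -0.959
  outer loop
   vertex 3.9 1.3 0.7
   vertex 2.1 1.8 0.6
   vertex 1.3 3.9 0.0
  endloop
 endfacet
 facet normal 0.481 -0.861 -0.165
  outer loop
   vertex 3.9 1.3 0.7
   vertex 4.6 1.5 1.7
   vertex 4.1 0.8 3.9
  endloop
 endfacet
 facet normal -0.202 -0.970 -0.139
  outer loop
   vertex 3.9 1.3 0.7
   vertex 4.1 0.8 3.9
   vertex 0.6 1.4 4.8
  endloop
 endfacet
 facet normal -0.254 -0.950 -0.181
  outer loop
   vertex 3.9 1.3 0.7
   vertex 0.6 1.4 4.8
   vertex 2.1 1.8 0.6
  endloop
 endfacet
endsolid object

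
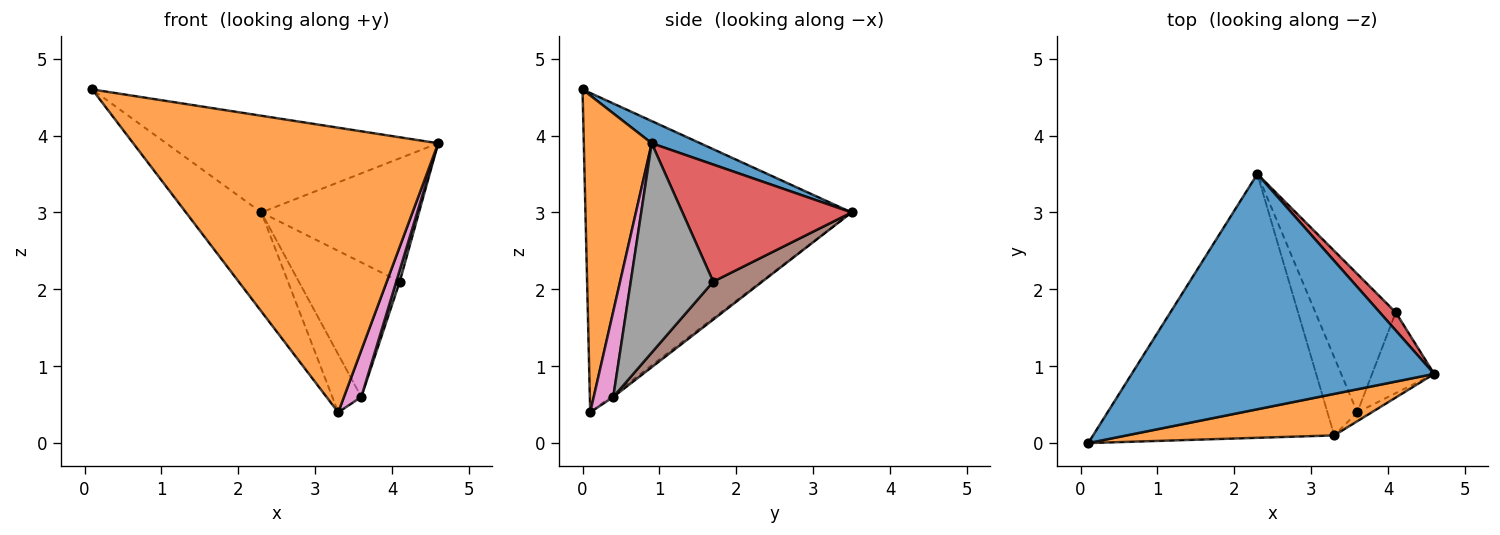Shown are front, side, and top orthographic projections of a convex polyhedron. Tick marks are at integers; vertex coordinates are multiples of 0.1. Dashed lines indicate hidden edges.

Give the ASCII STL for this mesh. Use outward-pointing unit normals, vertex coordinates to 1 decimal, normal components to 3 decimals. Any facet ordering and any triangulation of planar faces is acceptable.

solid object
 facet normal 0.068 0.379 0.923
  outer loop
   vertex 2.3 3.5 3.0
   vertex 0.1 0.0 4.6
   vertex 4.6 0.9 3.9
  endloop
 endfacet
 facet normal 0.215 -0.966 0.141
  outer loop
   vertex 3.3 0.1 0.4
   vertex 4.6 0.9 3.9
   vertex 0.1 0.0 4.6
  endloop
 endfacet
 facet normal -0.778 0.221 -0.588
  outer loop
   vertex 3.3 0.1 0.4
   vertex 0.1 0.0 4.6
   vertex 2.3 3.5 3.0
  endloop
 endfacet
 facet normal 0.728 0.678 0.099
  outer loop
   vertex 4.1 1.7 2.1
   vertex 2.3 3.5 3.0
   vertex 4.6 0.9 3.9
  endloop
 endfacet
 facet normal -0.061 0.595 -0.801
  outer loop
   vertex 3.6 0.4 0.6
   vertex 3.3 0.1 0.4
   vertex 2.3 3.5 3.0
  endloop
 endfacet
 facet normal 0.321 0.660 -0.679
  outer loop
   vertex 3.6 0.4 0.6
   vertex 2.3 3.5 3.0
   vertex 4.1 1.7 2.1
  endloop
 endfacet
 facet normal 0.742 -0.659 -0.125
  outer loop
   vertex 3.6 0.4 0.6
   vertex 4.6 0.9 3.9
   vertex 3.3 0.1 0.4
  endloop
 endfacet
 facet normal 0.958 -0.041 -0.284
  outer loop
   vertex 3.6 0.4 0.6
   vertex 4.1 1.7 2.1
   vertex 4.6 0.9 3.9
  endloop
 endfacet
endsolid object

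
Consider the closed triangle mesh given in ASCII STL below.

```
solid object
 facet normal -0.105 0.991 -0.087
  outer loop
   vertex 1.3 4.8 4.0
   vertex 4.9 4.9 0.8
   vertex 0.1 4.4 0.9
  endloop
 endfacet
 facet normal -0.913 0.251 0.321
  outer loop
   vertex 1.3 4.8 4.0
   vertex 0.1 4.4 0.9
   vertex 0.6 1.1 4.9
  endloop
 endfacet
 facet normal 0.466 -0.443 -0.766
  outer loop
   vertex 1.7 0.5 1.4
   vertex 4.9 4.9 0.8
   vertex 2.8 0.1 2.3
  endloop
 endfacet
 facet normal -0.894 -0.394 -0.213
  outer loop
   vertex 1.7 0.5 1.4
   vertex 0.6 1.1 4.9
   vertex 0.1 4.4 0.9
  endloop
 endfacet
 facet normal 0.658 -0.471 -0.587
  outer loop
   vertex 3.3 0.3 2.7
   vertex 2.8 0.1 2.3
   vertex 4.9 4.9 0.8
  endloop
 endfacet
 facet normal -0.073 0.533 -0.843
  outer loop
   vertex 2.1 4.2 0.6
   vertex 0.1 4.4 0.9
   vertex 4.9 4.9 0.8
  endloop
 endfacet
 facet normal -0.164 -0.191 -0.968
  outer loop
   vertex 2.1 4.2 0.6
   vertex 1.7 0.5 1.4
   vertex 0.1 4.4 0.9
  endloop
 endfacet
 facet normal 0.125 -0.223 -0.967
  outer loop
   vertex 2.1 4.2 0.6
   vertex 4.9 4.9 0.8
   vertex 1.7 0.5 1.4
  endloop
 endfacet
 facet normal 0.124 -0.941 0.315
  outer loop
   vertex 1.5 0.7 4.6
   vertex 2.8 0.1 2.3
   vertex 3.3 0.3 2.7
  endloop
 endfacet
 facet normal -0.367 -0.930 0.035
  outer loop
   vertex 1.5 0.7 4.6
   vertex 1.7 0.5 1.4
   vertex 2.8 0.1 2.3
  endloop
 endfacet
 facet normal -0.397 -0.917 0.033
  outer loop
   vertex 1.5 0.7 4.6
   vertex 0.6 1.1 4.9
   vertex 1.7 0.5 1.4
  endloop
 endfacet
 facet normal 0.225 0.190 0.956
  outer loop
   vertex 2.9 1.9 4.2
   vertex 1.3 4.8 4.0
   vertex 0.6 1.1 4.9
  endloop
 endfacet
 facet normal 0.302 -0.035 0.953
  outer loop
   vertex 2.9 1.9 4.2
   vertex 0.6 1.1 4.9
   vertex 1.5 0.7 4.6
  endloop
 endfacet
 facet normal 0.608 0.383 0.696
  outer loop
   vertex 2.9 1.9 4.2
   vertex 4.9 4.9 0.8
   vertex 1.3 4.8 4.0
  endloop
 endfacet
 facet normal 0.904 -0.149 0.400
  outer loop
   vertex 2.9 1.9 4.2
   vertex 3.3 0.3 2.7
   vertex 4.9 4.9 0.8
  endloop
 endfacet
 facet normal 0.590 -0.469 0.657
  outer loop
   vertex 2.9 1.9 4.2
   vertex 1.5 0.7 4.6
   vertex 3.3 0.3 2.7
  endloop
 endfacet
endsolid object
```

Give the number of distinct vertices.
10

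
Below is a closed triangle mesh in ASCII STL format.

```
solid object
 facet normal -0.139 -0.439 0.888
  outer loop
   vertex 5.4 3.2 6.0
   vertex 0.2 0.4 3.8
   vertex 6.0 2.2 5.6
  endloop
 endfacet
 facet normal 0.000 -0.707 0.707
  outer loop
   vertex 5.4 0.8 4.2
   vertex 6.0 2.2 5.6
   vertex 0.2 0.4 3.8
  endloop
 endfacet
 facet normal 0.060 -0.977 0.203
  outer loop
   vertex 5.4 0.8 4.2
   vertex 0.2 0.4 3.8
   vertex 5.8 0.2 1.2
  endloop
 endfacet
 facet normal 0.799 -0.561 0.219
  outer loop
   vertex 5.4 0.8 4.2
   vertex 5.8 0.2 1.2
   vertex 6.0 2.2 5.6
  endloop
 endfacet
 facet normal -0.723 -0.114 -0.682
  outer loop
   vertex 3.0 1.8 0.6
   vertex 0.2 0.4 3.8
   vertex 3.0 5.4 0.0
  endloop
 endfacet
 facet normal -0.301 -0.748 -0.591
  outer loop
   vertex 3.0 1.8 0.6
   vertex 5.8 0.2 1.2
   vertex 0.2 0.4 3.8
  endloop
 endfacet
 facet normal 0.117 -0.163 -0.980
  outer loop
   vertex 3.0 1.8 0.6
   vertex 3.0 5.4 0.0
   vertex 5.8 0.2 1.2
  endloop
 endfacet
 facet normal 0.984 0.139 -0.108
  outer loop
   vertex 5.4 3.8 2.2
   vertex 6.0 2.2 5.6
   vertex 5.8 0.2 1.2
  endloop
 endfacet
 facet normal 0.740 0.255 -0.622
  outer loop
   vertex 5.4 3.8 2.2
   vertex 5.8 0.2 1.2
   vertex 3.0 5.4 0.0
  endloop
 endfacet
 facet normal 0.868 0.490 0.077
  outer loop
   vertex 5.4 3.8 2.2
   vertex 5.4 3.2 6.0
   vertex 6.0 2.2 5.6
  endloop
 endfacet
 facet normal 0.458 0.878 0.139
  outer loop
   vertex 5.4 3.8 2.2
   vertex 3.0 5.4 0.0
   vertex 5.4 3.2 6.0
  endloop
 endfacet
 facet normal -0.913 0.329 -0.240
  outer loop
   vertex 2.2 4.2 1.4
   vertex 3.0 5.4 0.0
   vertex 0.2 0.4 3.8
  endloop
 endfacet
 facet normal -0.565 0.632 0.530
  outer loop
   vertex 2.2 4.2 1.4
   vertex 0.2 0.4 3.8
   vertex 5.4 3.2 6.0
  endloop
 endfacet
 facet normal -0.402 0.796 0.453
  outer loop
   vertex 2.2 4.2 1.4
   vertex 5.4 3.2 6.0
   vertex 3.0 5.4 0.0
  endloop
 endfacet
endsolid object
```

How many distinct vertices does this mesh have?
9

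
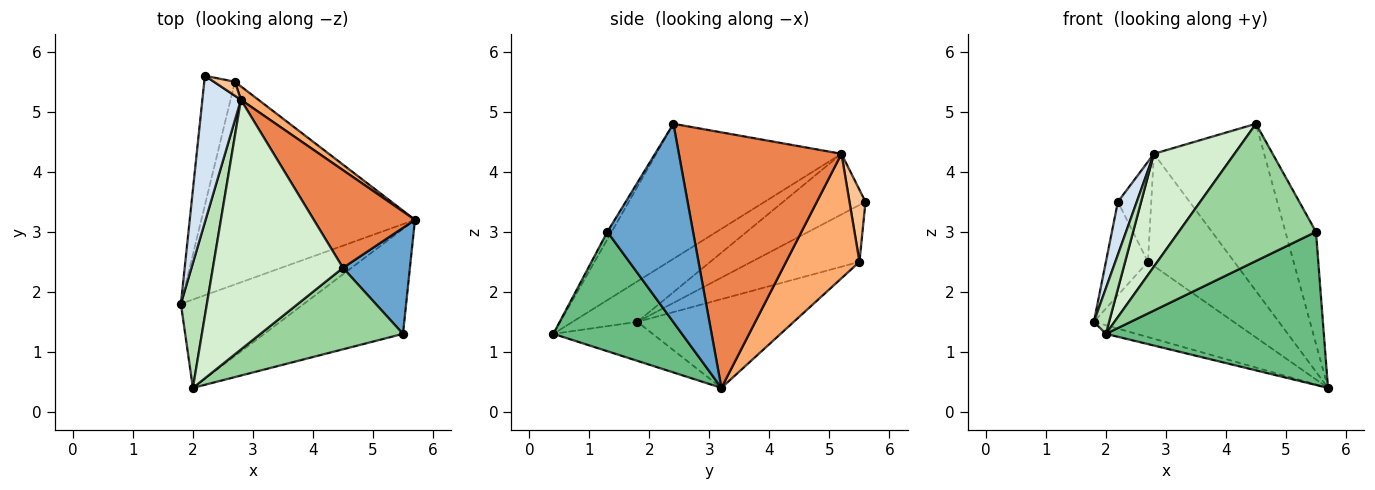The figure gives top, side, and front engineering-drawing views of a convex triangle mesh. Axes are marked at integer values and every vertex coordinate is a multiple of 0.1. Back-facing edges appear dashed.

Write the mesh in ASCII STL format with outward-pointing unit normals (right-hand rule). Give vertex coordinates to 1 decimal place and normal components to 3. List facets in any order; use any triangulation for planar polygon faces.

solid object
 facet normal 0.898 0.320 0.303
  outer loop
   vertex 5.5 1.3 3.0
   vertex 5.7 3.2 0.4
   vertex 4.5 2.4 4.8
  endloop
 endfacet
 facet normal -0.363 0.324 -0.874
  outer loop
   vertex 2.7 5.5 2.5
   vertex 5.7 3.2 0.4
   vertex 1.8 1.8 1.5
  endloop
 endfacet
 facet normal -0.833 0.324 -0.449
  outer loop
   vertex 2.7 5.5 2.5
   vertex 1.8 1.8 1.5
   vertex 2.2 5.6 3.5
  endloop
 endfacet
 facet normal -0.829 -0.190 0.527
  outer loop
   vertex 2.8 5.2 4.3
   vertex 2.2 5.6 3.5
   vertex 1.8 1.8 1.5
  endloop
 endfacet
 facet normal 0.787 0.533 0.311
  outer loop
   vertex 2.8 5.2 4.3
   vertex 4.5 2.4 4.8
   vertex 5.7 3.2 0.4
  endloop
 endfacet
 facet normal 0.645 0.759 0.091
  outer loop
   vertex 2.8 5.2 4.3
   vertex 5.7 3.2 0.4
   vertex 2.7 5.5 2.5
  endloop
 endfacet
 facet normal 0.429 0.894 0.125
  outer loop
   vertex 2.8 5.2 4.3
   vertex 2.7 5.5 2.5
   vertex 2.2 5.6 3.5
  endloop
 endfacet
 facet normal -0.301 0.093 -0.949
  outer loop
   vertex 2.0 0.4 1.3
   vertex 1.8 1.8 1.5
   vertex 5.7 3.2 0.4
  endloop
 endfacet
 facet normal 0.438 -0.742 -0.508
  outer loop
   vertex 2.0 0.4 1.3
   vertex 5.7 3.2 0.4
   vertex 5.5 1.3 3.0
  endloop
 endfacet
 facet normal -0.027 -0.860 0.510
  outer loop
   vertex 2.0 0.4 1.3
   vertex 5.5 1.3 3.0
   vertex 4.5 2.4 4.8
  endloop
 endfacet
 facet normal -0.826 -0.194 0.530
  outer loop
   vertex 2.0 0.4 1.3
   vertex 2.8 5.2 4.3
   vertex 1.8 1.8 1.5
  endloop
 endfacet
 facet normal -0.687 -0.299 0.662
  outer loop
   vertex 2.0 0.4 1.3
   vertex 4.5 2.4 4.8
   vertex 2.8 5.2 4.3
  endloop
 endfacet
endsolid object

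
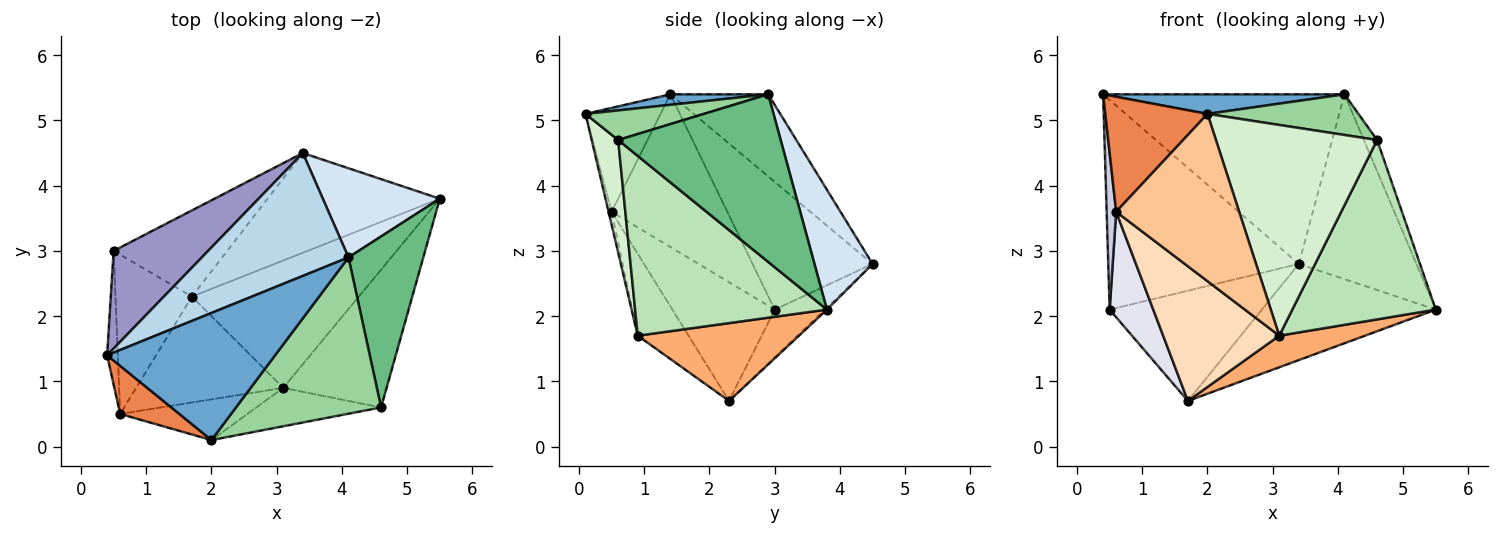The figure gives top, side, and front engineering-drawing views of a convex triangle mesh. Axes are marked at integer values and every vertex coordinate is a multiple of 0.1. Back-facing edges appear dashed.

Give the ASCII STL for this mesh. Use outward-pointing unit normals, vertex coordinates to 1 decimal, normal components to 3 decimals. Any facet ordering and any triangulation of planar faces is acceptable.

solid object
 facet normal 0.062 -0.152 0.986
  outer loop
   vertex 4.1 2.9 5.4
   vertex 0.4 1.4 5.4
   vertex 2.0 0.1 5.1
  endloop
 endfacet
 facet normal -0.009 0.694 -0.720
  outer loop
   vertex 3.4 4.5 2.8
   vertex 5.5 3.8 2.1
   vertex 1.7 2.3 0.7
  endloop
 endfacet
 facet normal -0.312 0.769 0.557
  outer loop
   vertex 3.4 4.5 2.8
   vertex 0.4 1.4 5.4
   vertex 4.1 2.9 5.4
  endloop
 endfacet
 facet normal 0.407 0.823 0.397
  outer loop
   vertex 3.4 4.5 2.8
   vertex 4.1 2.9 5.4
   vertex 5.5 3.8 2.1
  endloop
 endfacet
 facet normal -0.561 -0.764 0.320
  outer loop
   vertex 0.6 0.5 3.6
   vertex 2.0 0.1 5.1
   vertex 0.4 1.4 5.4
  endloop
 endfacet
 facet normal 0.412 -0.219 -0.884
  outer loop
   vertex 3.1 0.9 1.7
   vertex 1.7 2.3 0.7
   vertex 5.5 3.8 2.1
  endloop
 endfacet
 facet normal -0.024 -0.971 -0.236
  outer loop
   vertex 3.1 0.9 1.7
   vertex 2.0 0.1 5.1
   vertex 0.6 0.5 3.6
  endloop
 endfacet
 facet normal -0.325 -0.743 -0.585
  outer loop
   vertex 3.1 0.9 1.7
   vertex 0.6 0.5 3.6
   vertex 1.7 2.3 0.7
  endloop
 endfacet
 facet normal 0.911 0.074 0.407
  outer loop
   vertex 4.6 0.6 4.7
   vertex 5.5 3.8 2.1
   vertex 4.1 2.9 5.4
  endloop
 endfacet
 facet normal 0.194 -0.247 0.950
  outer loop
   vertex 4.6 0.6 4.7
   vertex 4.1 2.9 5.4
   vertex 2.0 0.1 5.1
  endloop
 endfacet
 facet normal 0.727 -0.544 -0.418
  outer loop
   vertex 4.6 0.6 4.7
   vertex 3.1 0.9 1.7
   vertex 5.5 3.8 2.1
  endloop
 endfacet
 facet normal 0.160 -0.971 -0.177
  outer loop
   vertex 4.6 0.6 4.7
   vertex 2.0 0.1 5.1
   vertex 3.1 0.9 1.7
  endloop
 endfacet
 facet normal -0.496 0.787 0.367
  outer loop
   vertex 0.5 3.0 2.1
   vertex 0.4 1.4 5.4
   vertex 3.4 4.5 2.8
  endloop
 endfacet
 facet normal -0.251 0.763 -0.596
  outer loop
   vertex 0.5 3.0 2.1
   vertex 3.4 4.5 2.8
   vertex 1.7 2.3 0.7
  endloop
 endfacet
 facet normal -0.994 -0.082 -0.070
  outer loop
   vertex 0.5 3.0 2.1
   vertex 0.6 0.5 3.6
   vertex 0.4 1.4 5.4
  endloop
 endfacet
 facet normal -0.791 -0.337 -0.510
  outer loop
   vertex 0.5 3.0 2.1
   vertex 1.7 2.3 0.7
   vertex 0.6 0.5 3.6
  endloop
 endfacet
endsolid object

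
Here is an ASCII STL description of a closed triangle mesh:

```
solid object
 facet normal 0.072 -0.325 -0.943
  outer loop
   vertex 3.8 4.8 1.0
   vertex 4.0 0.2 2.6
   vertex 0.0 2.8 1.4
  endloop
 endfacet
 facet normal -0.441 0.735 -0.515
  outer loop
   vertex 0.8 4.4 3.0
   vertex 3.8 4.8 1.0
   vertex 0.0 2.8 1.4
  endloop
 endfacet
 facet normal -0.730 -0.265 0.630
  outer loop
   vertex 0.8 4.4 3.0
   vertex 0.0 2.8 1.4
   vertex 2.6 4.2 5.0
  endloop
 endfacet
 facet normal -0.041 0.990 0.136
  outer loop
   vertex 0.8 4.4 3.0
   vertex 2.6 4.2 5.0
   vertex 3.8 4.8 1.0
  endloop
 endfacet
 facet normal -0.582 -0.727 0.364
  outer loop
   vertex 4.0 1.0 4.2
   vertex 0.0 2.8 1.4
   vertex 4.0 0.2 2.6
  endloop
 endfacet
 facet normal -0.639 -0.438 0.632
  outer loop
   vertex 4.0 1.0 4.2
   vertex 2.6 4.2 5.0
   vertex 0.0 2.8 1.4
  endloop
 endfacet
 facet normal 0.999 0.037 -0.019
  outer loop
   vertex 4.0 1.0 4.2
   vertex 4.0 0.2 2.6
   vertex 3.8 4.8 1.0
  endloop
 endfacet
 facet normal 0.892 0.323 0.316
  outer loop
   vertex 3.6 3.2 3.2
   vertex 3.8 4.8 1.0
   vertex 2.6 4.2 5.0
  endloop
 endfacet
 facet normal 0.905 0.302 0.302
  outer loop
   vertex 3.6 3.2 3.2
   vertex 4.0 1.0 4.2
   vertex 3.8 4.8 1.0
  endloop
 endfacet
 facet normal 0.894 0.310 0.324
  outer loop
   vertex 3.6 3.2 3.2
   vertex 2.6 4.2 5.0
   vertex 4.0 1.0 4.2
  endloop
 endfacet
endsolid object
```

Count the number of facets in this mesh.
10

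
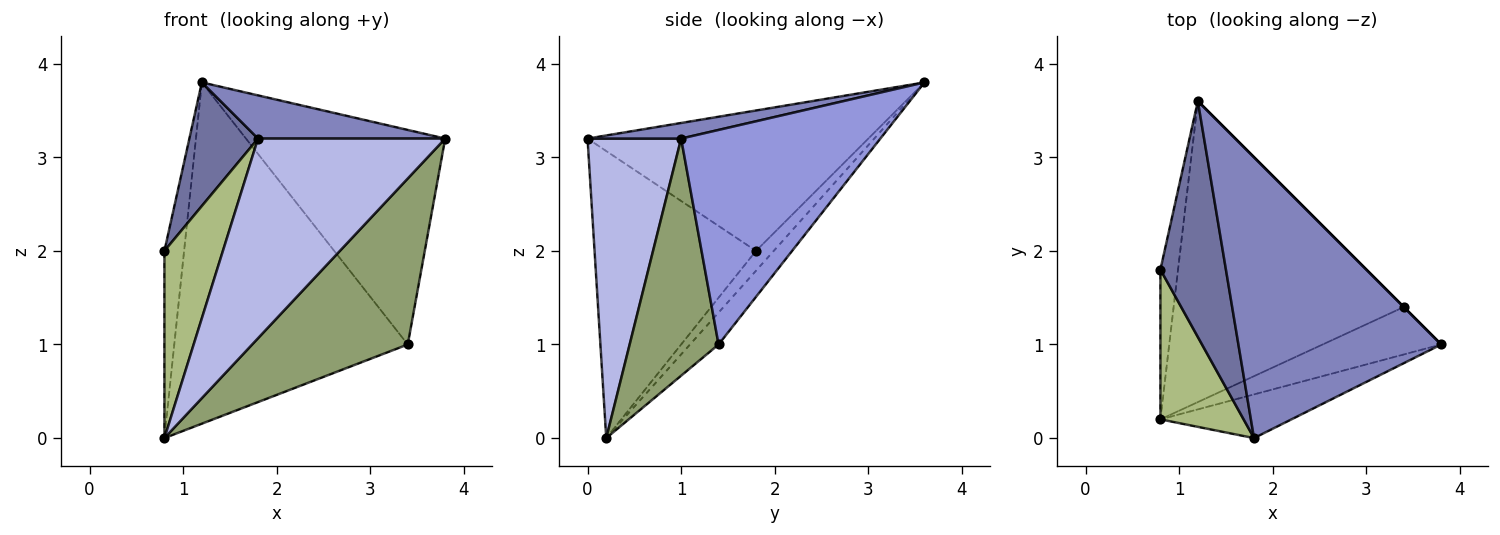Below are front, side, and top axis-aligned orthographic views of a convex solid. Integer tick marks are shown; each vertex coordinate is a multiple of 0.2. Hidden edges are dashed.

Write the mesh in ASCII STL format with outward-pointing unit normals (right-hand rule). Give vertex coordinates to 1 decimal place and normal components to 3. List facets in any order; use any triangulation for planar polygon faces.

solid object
 facet normal -0.885 -0.216 0.413
  outer loop
   vertex 1.8 0.0 3.2
   vertex 1.2 3.6 3.8
   vertex 0.8 1.8 2.0
  endloop
 endfacet
 facet normal 0.076 -0.152 0.986
  outer loop
   vertex 1.8 0.0 3.2
   vertex 3.8 1.0 3.2
   vertex 1.2 3.6 3.8
  endloop
 endfacet
 facet normal 0.707 0.707 0.000
  outer loop
   vertex 3.4 1.4 1.0
   vertex 1.2 3.6 3.8
   vertex 3.8 1.0 3.2
  endloop
 endfacet
 facet normal 0.439 -0.878 -0.192
  outer loop
   vertex 0.8 0.2 0.0
   vertex 3.8 1.0 3.2
   vertex 1.8 0.0 3.2
  endloop
 endfacet
 facet normal 0.482 -0.843 -0.241
  outer loop
   vertex 0.8 0.2 0.0
   vertex 3.4 1.4 1.0
   vertex 3.8 1.0 3.2
  endloop
 endfacet
 facet normal -0.907 -0.329 0.263
  outer loop
   vertex 0.8 0.2 0.0
   vertex 1.8 0.0 3.2
   vertex 0.8 1.8 2.0
  endloop
 endfacet
 facet normal -0.575 0.639 -0.511
  outer loop
   vertex 0.8 0.2 0.0
   vertex 0.8 1.8 2.0
   vertex 1.2 3.6 3.8
  endloop
 endfacet
 facet normal -0.091 0.747 -0.659
  outer loop
   vertex 0.8 0.2 0.0
   vertex 1.2 3.6 3.8
   vertex 3.4 1.4 1.0
  endloop
 endfacet
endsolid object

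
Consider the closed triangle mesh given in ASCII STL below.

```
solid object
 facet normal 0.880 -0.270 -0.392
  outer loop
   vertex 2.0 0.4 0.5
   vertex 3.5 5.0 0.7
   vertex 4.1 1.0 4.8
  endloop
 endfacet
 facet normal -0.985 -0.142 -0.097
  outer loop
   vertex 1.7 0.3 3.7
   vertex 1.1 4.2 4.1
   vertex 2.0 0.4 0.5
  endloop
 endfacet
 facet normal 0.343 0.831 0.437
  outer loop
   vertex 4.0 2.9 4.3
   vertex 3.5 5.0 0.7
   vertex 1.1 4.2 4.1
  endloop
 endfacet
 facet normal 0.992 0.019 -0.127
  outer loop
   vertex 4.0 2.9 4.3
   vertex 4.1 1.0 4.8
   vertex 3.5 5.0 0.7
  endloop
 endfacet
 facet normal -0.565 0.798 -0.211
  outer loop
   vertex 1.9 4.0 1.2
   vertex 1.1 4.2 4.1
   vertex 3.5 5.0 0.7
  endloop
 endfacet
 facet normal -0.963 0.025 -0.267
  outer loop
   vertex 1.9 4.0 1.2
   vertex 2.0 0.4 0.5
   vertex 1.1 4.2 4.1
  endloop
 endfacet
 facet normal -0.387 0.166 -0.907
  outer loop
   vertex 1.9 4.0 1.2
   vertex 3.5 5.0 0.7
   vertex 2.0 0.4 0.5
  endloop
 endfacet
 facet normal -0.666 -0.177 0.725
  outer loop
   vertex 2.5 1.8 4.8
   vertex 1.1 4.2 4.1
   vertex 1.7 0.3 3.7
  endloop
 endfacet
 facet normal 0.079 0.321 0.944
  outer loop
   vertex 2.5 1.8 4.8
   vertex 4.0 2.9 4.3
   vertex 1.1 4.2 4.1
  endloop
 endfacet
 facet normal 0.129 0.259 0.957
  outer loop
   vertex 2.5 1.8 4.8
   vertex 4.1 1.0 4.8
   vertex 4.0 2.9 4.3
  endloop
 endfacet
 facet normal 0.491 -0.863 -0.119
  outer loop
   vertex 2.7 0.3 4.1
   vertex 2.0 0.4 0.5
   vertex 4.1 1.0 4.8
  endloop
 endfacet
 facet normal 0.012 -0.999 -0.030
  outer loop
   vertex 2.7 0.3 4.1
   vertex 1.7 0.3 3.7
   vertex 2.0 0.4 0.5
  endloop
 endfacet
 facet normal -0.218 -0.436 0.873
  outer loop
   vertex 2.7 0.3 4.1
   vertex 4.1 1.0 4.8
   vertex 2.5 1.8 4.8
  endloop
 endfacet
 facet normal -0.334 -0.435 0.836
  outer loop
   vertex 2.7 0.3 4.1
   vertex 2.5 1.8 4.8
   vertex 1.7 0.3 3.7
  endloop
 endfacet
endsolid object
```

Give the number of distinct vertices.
9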